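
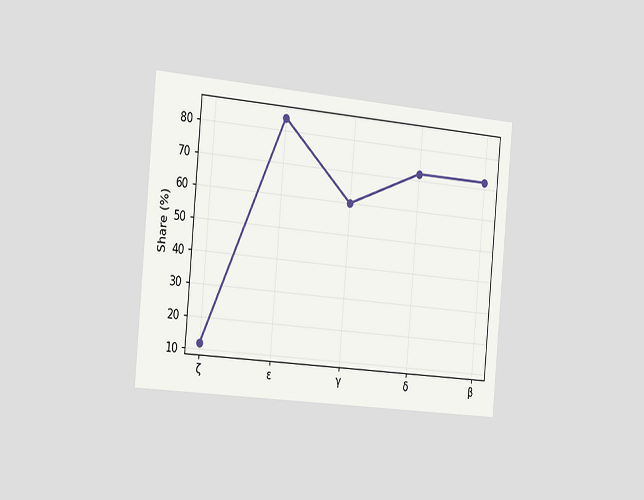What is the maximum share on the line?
84%

The chart is tilted about 5° clockwise and viewed slightly from the left. The highest point is at ε, and reading across to the y-axis gives 84%.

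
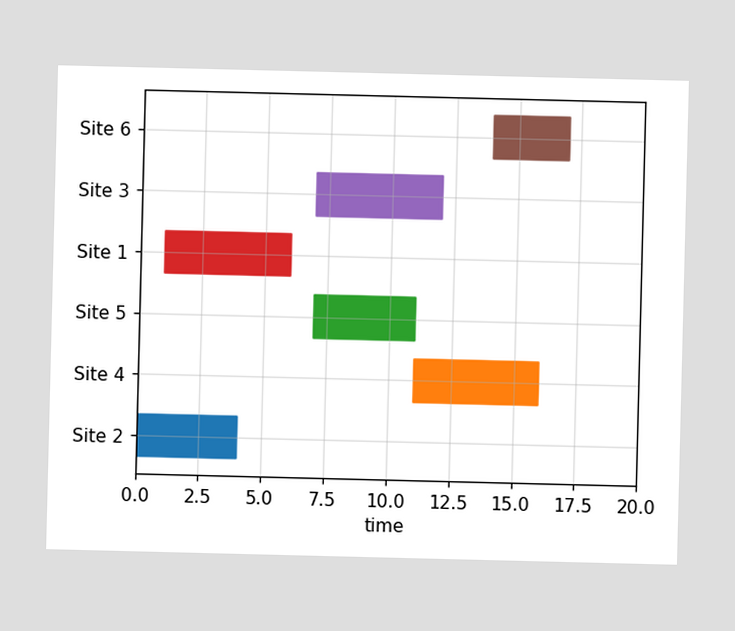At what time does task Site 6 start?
The Site 6 bar begins at t=14.

14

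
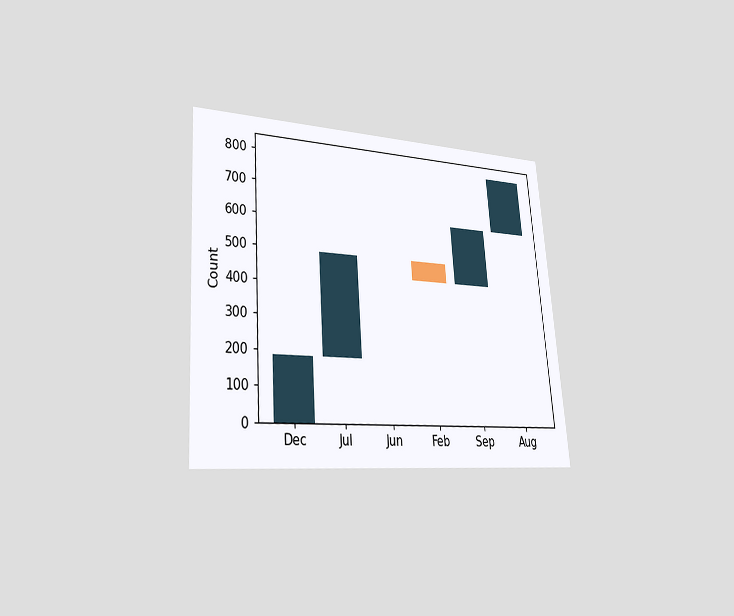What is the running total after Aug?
806

The chart is tilted about 4° counter-clockwise and viewed slightly from the left. After Aug the running total reaches 806.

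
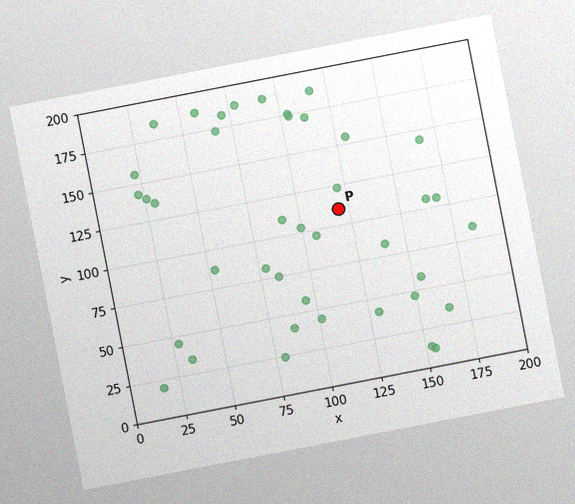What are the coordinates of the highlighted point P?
(120, 110)

The chart is tilted about 11° counter-clockwise, with some photo noise. Following the gridlines from P to each axis, P sits at (120, 110).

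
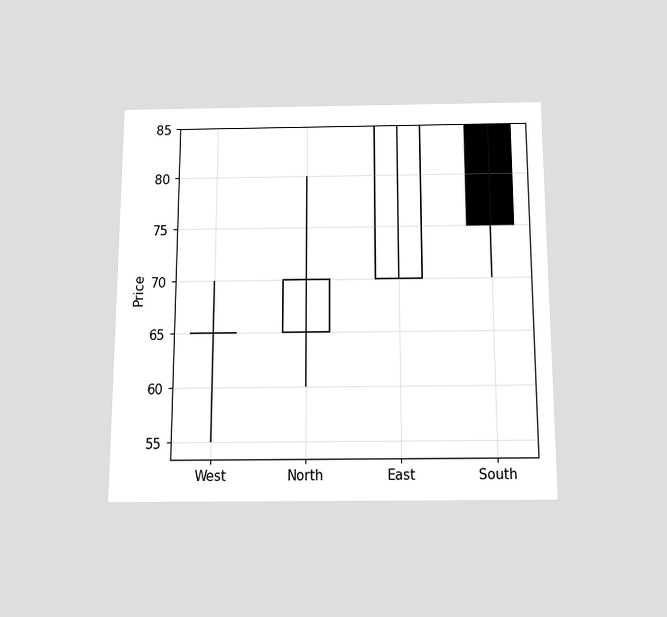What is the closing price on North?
70

The chart is viewed slightly from below. The North candle closes at 70.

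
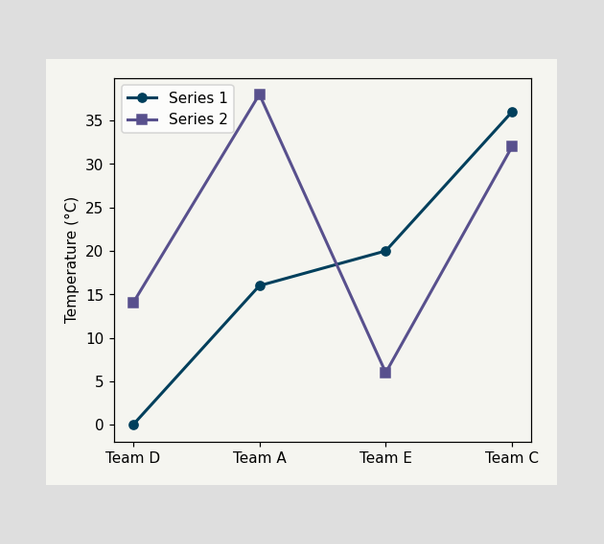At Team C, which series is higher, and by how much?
At Team C, Series 1 sits above the other line by 4°C.

Series 1, by 4°C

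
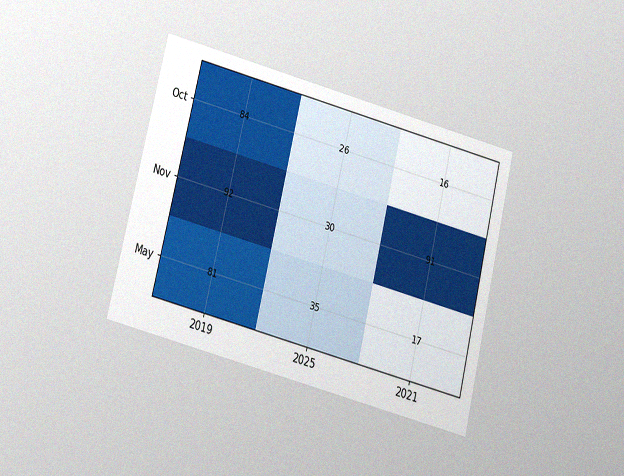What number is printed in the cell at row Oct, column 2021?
The chart is tilted about 14° clockwise and viewed at a slight angle, with some photo noise. The (Oct, 2021) cell reads 16.

16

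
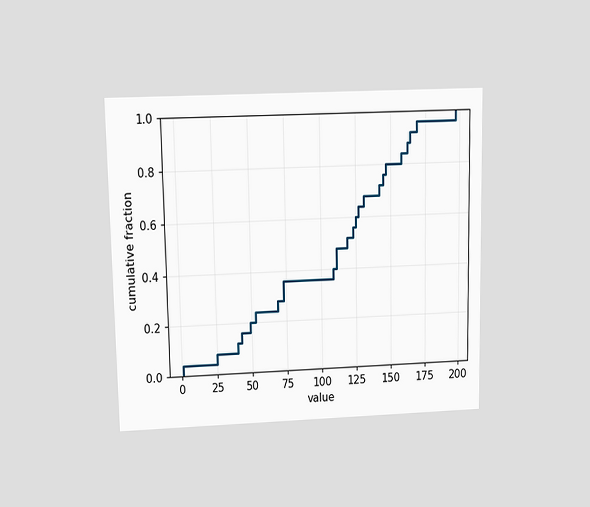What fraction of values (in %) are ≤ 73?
The chart is viewed slightly from above. At x=73 the ECDF step is at 36%.

36%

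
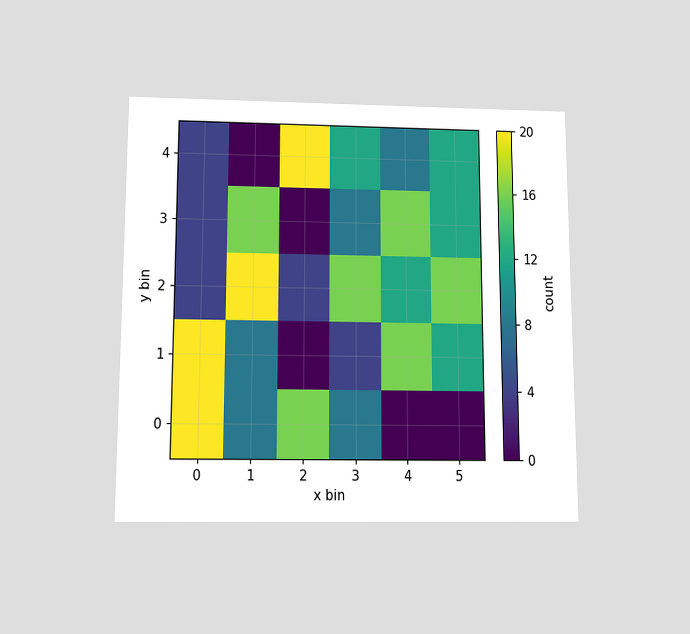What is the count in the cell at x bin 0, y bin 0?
The chart is viewed slightly from below. Matching the cell (0, 0) against the colorbar gives 20.

20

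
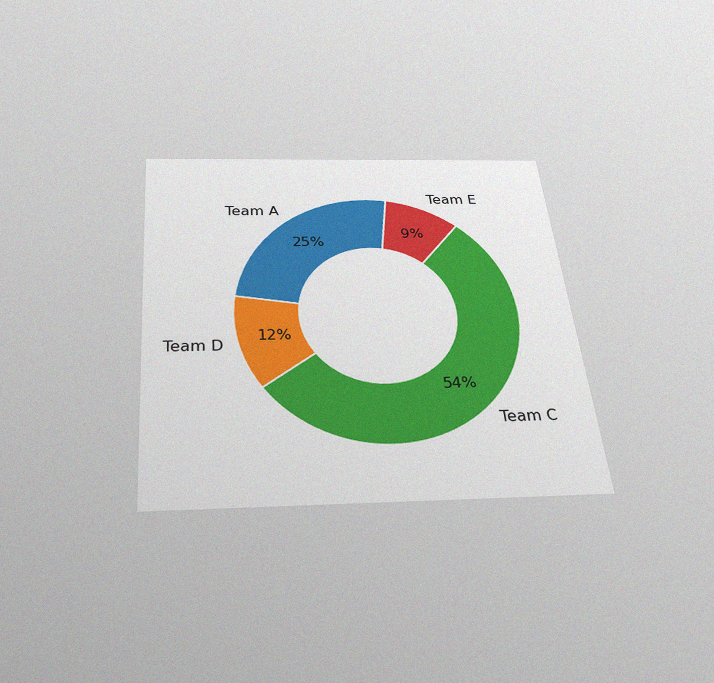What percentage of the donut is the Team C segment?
The chart is tilted about 5° counter-clockwise and viewed slightly from below, with some photo noise. The Team C segment takes up 54% of the ring.

54%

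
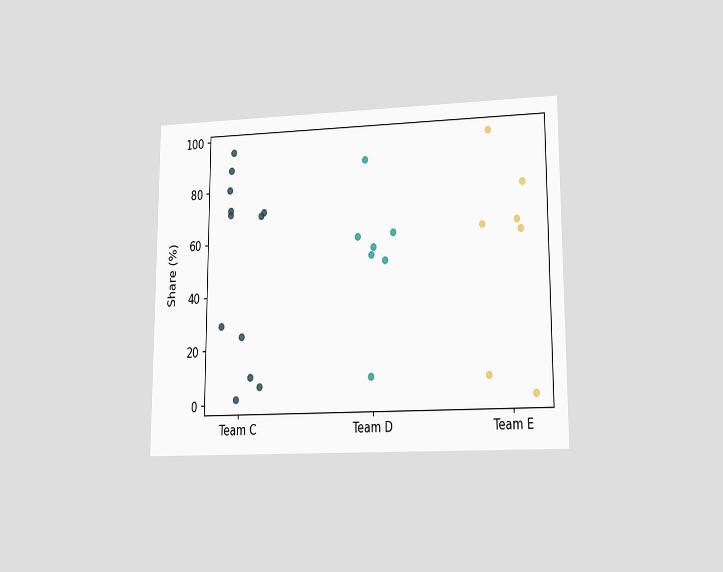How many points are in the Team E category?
The chart is viewed at a slight angle. Counting the markers in the Team E column gives 7.

7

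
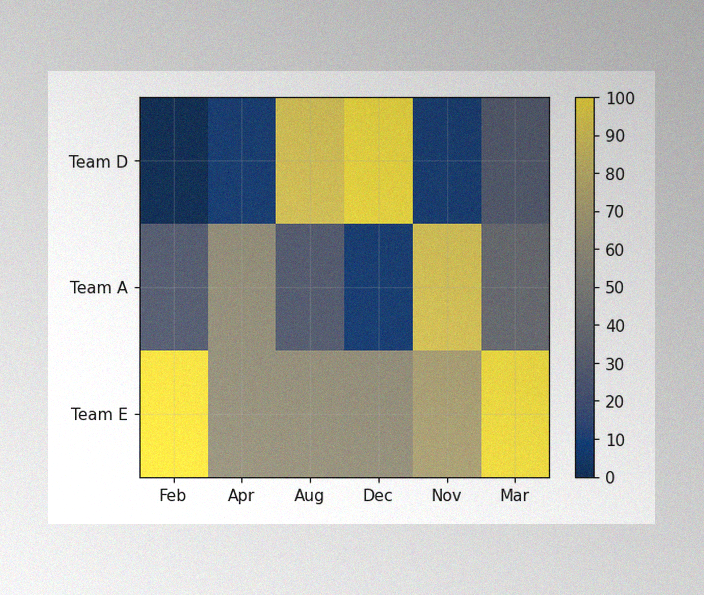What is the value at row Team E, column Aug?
The image has some photo noise and uneven lighting. Matching cell (Team E, Aug) against the colorbar gives 60.

60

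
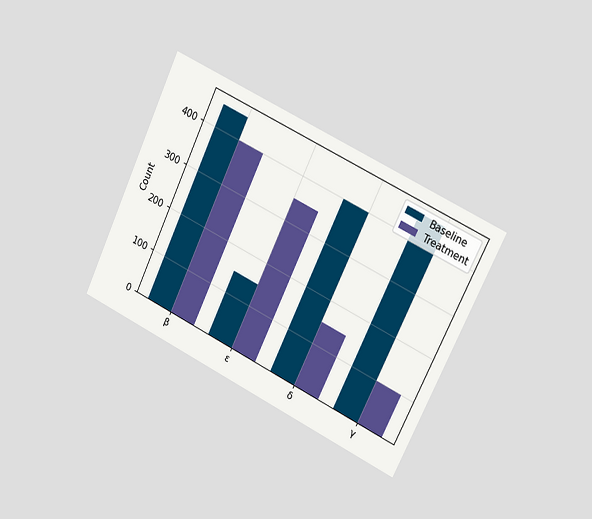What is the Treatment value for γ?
100

The chart is tilted about 26° clockwise and viewed slightly from the right. The Treatment bar at γ reaches 100 on the y-axis.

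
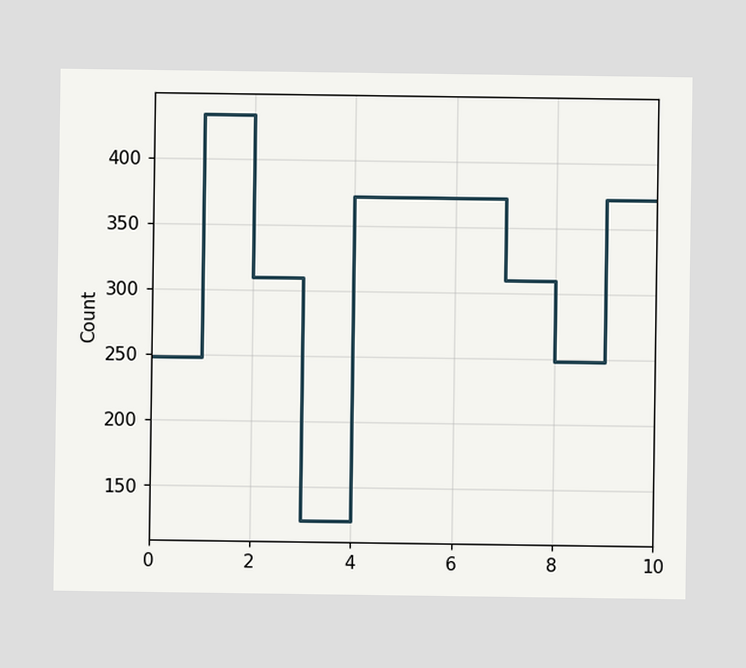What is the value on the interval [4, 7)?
On [4, 7) the step sits at 372.

372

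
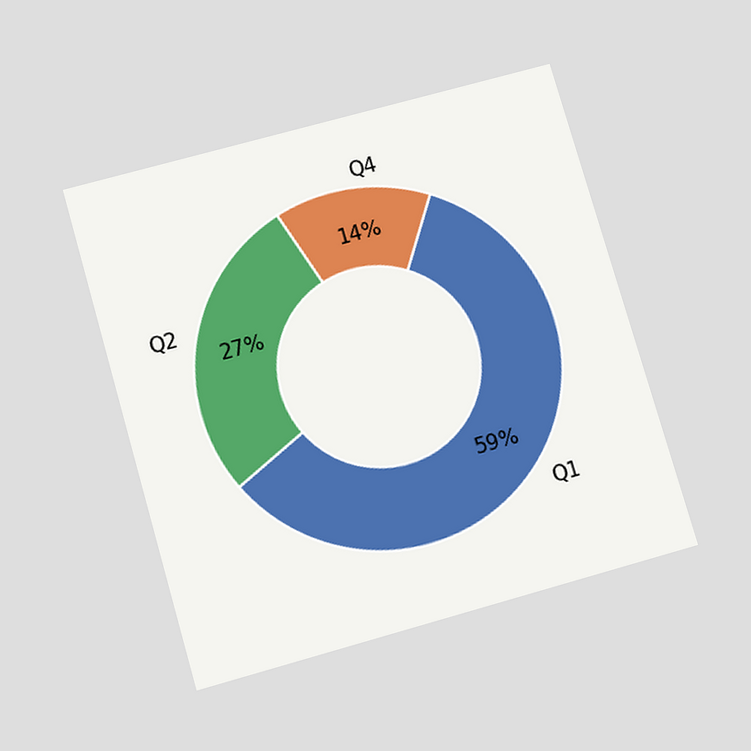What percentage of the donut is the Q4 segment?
14%

The chart is tilted about 16° counter-clockwise and viewed slightly from below. The Q4 segment takes up 14% of the ring.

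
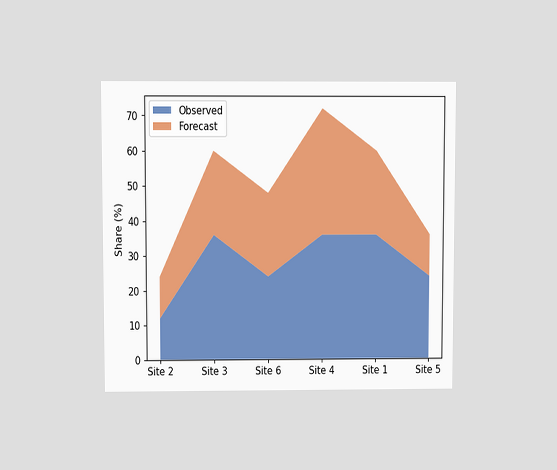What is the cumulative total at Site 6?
48%

The chart is viewed slightly from above. The stacked total at Site 6 reaches 48%.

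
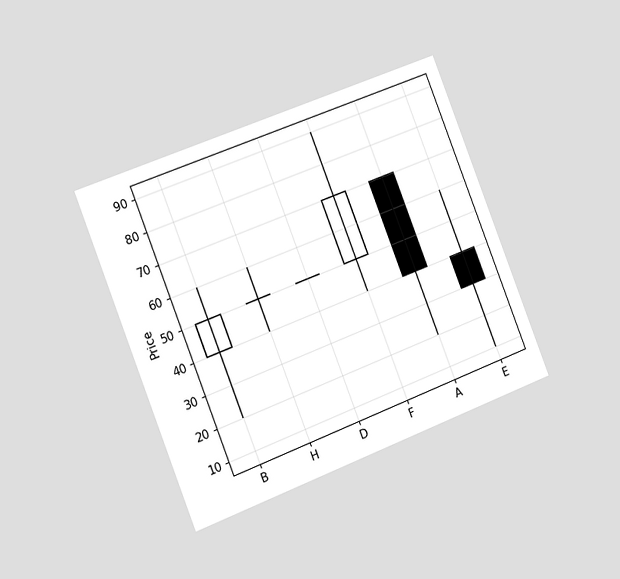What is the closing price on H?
The chart is tilted about 21° counter-clockwise and viewed slightly from the left. The H candle closes at 50.

50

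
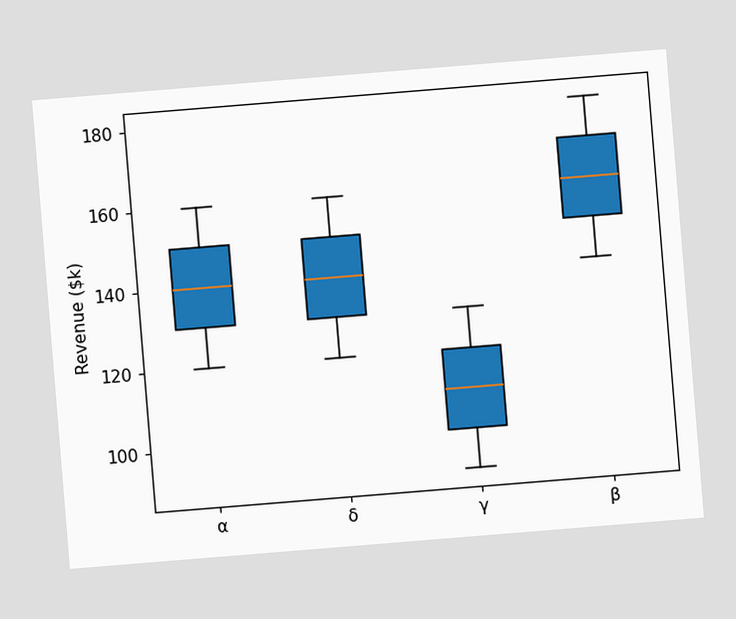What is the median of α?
The chart is tilted about 5° counter-clockwise. The median line in the α box sits at $140k.

$140k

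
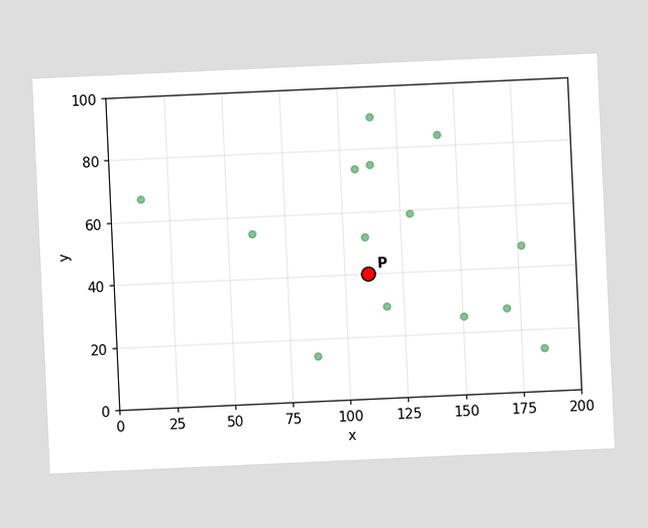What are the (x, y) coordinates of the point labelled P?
The chart is tilted about 3° counter-clockwise. Following the gridlines from P to each axis, P sits at (110, 40).

(110, 40)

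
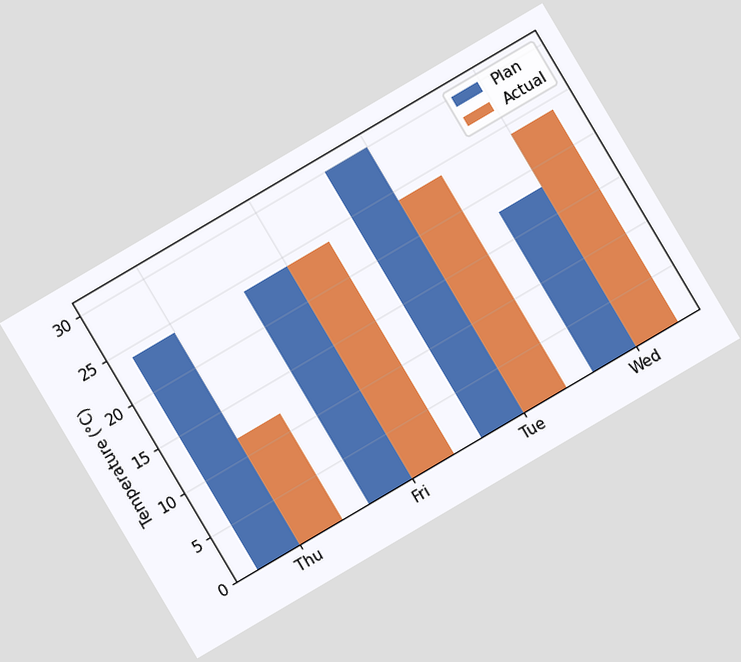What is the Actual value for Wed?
The chart is tilted about 31° counter-clockwise. The Actual bar at Wed reaches 24°C on the y-axis.

24°C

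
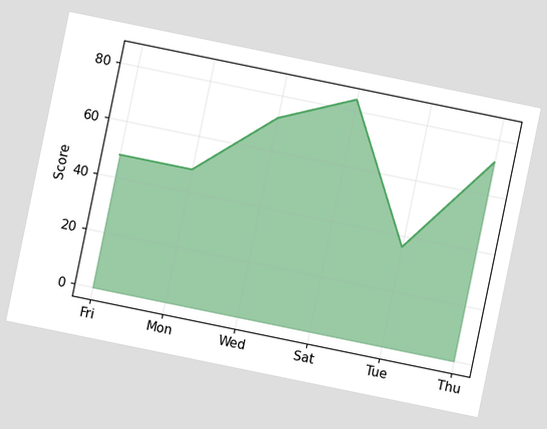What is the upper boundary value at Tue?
The chart is tilted about 12° clockwise. At Tue the upper boundary is at 36.

36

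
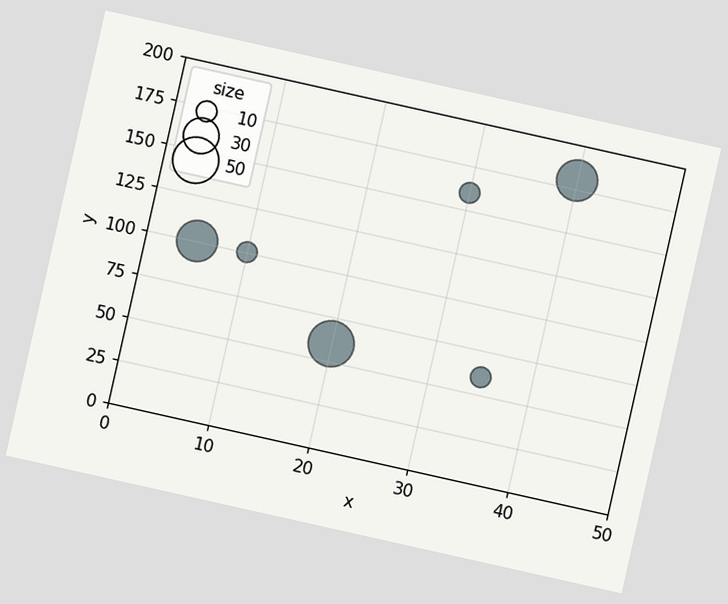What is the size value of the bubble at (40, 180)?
The chart is tilted about 13° clockwise. Matching the bubble at (40, 180) against the size legend gives 40.

40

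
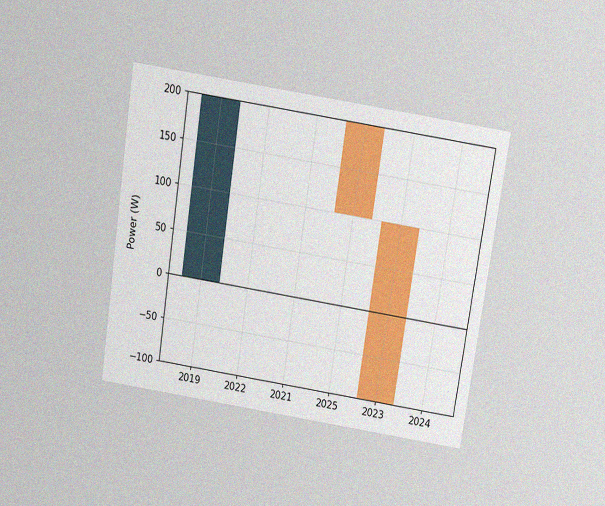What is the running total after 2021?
The chart is tilted about 9° clockwise and viewed slightly from above, with some photo noise. After 2021 the running total reaches 200W.

200W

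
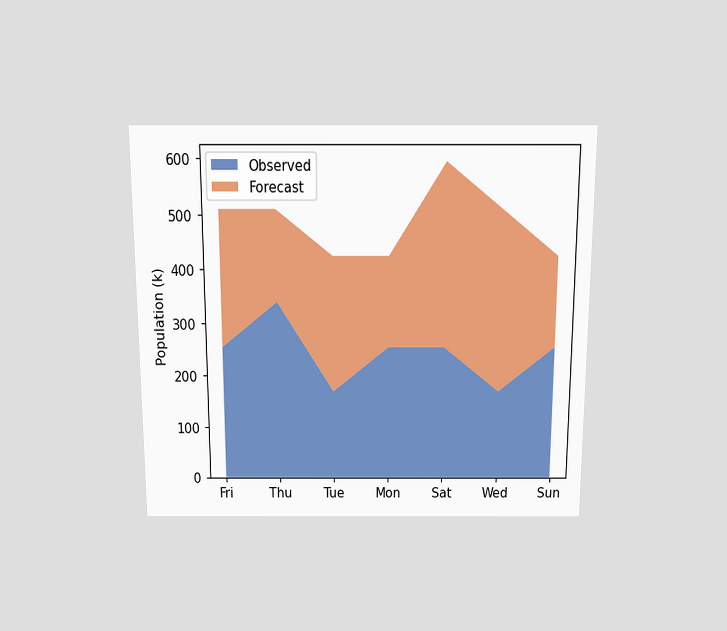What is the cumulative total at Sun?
425k

The chart is viewed slightly from above. The stacked total at Sun reaches 425k.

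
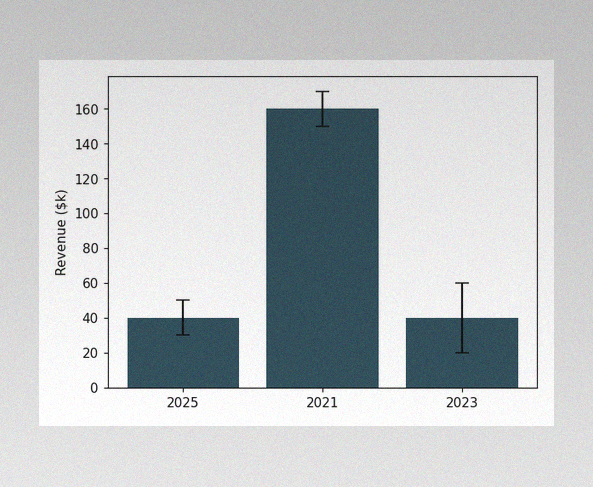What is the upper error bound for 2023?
$60k

The image has some photo noise and uneven lighting. The 2023 bar's upper whisker reaches $60k.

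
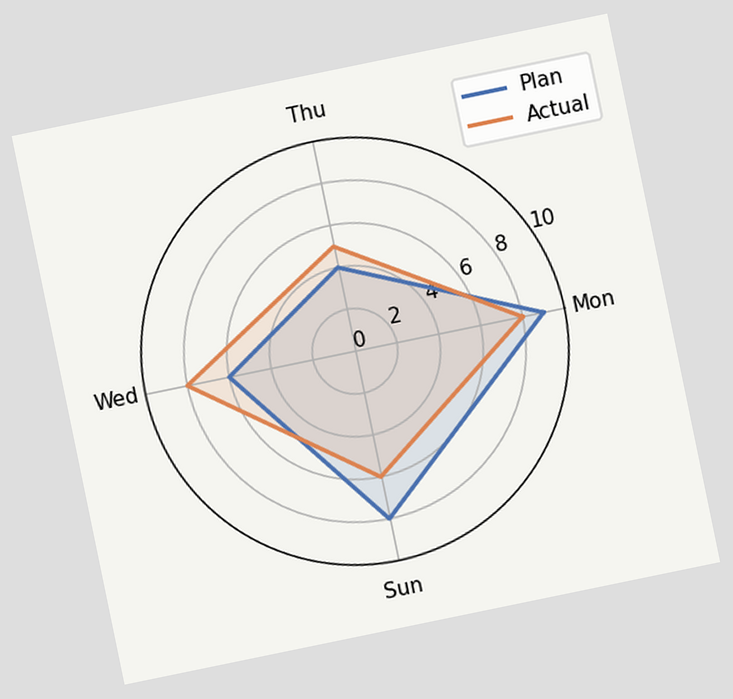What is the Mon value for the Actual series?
8

The chart is tilted about 12° counter-clockwise. On the Mon axis, Actual reaches 8.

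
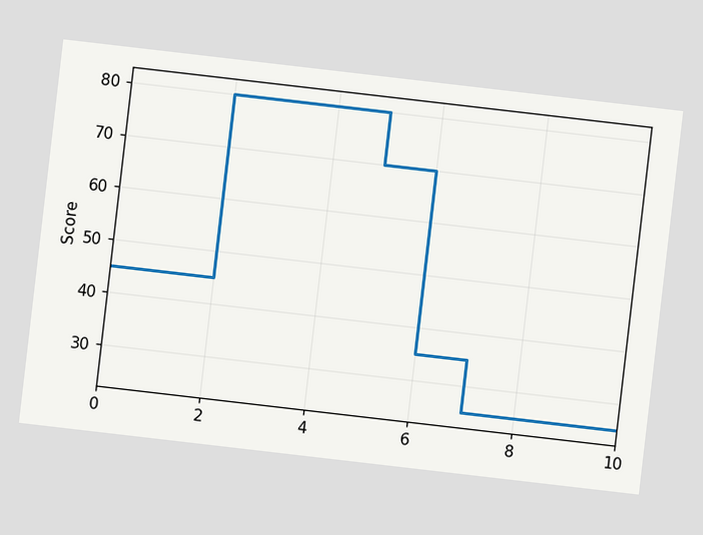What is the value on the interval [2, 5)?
80

The chart is tilted about 7° clockwise. On [2, 5) the step sits at 80.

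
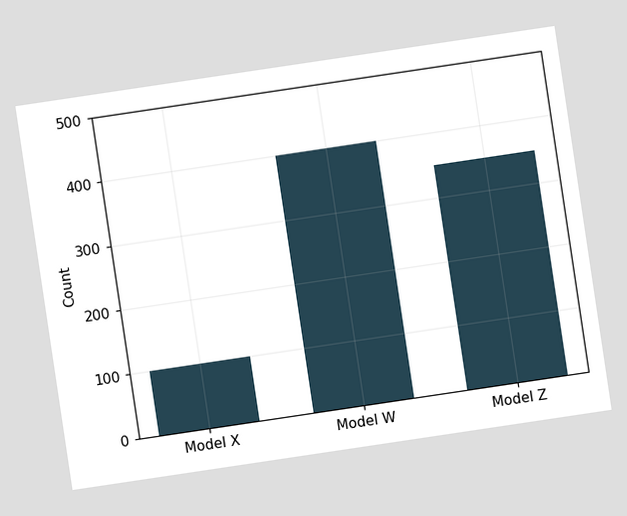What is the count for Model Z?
350

The chart is tilted about 8° counter-clockwise. Reading along the chart's y-axis, the Model Z bar reaches 350.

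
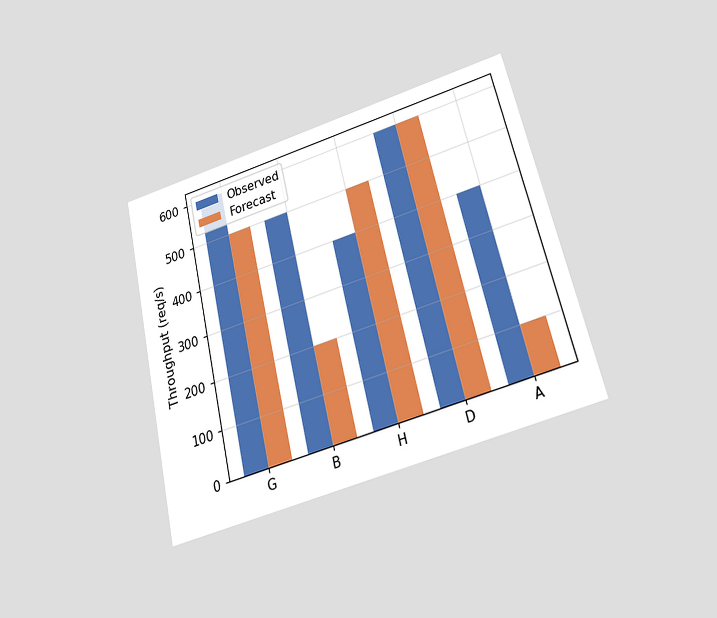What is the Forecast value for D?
The chart is tilted about 13° counter-clockwise and viewed slightly from below. The Forecast bar at D reaches 600req/s on the y-axis.

600req/s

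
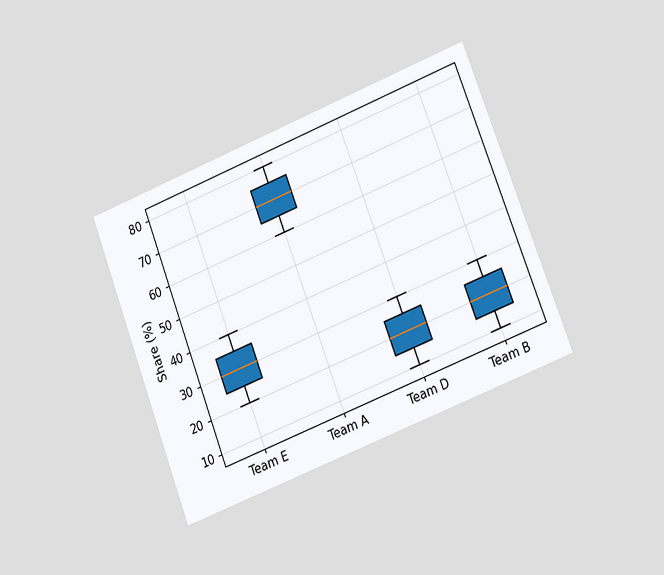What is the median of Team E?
The chart is tilted about 21° counter-clockwise and viewed slightly from the right. The median line in the Team E box sits at 30%.

30%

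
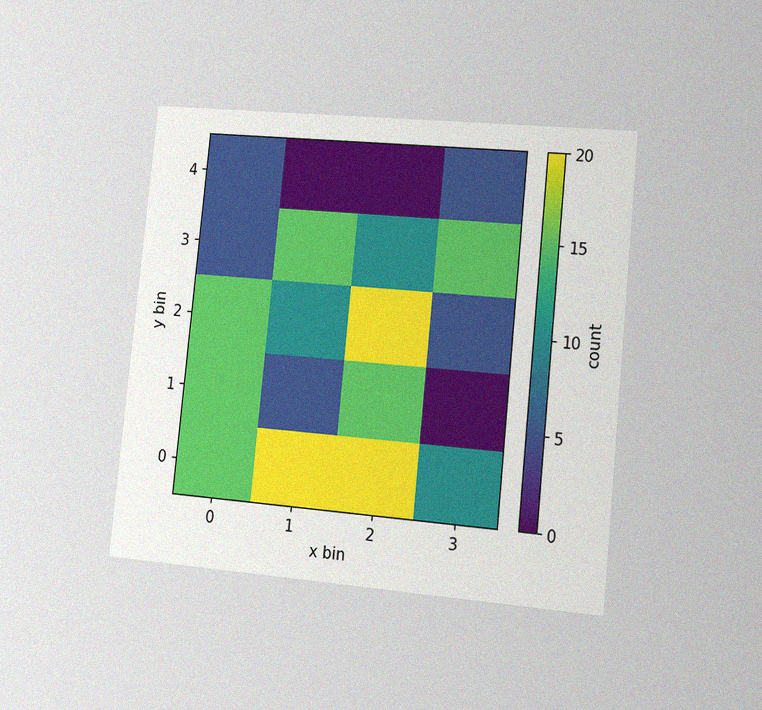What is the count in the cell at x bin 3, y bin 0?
10

The chart is tilted about 6° clockwise and viewed slightly from the right, with some photo noise. Matching the cell (3, 0) against the colorbar gives 10.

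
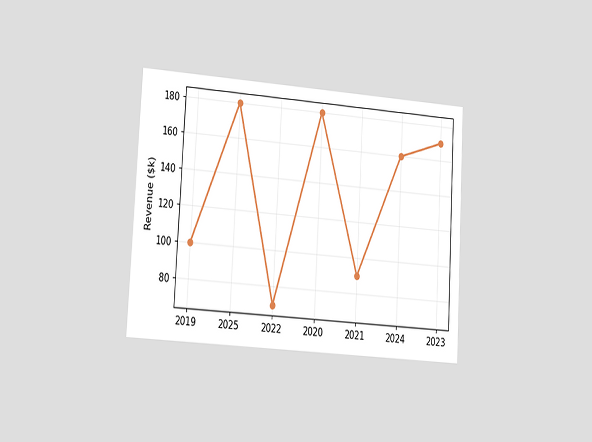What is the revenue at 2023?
$170k

The chart is tilted about 3° clockwise and viewed slightly from the left. At 2023, the line is at $170k.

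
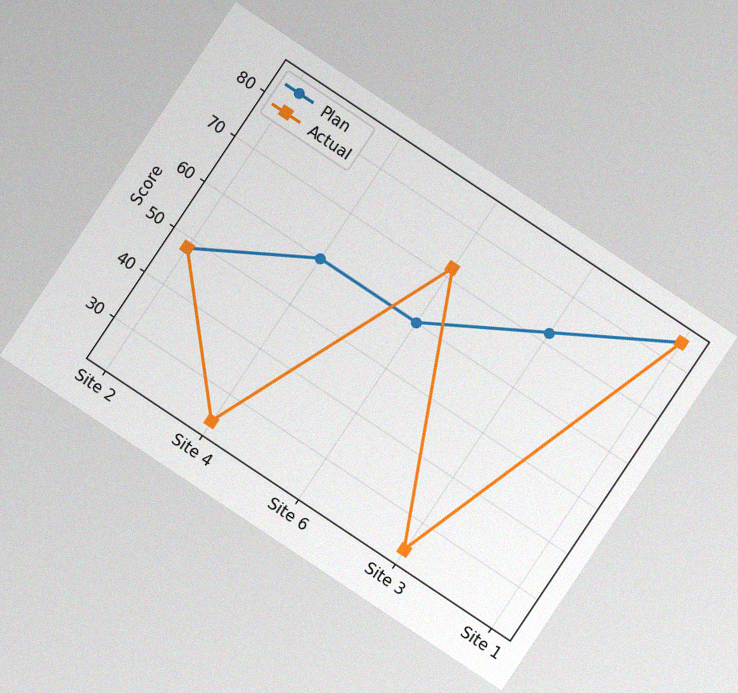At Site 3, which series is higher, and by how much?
Plan, by 48

The chart is tilted about 34° clockwise, with some photo noise. At Site 3, Plan sits above the other line by 48.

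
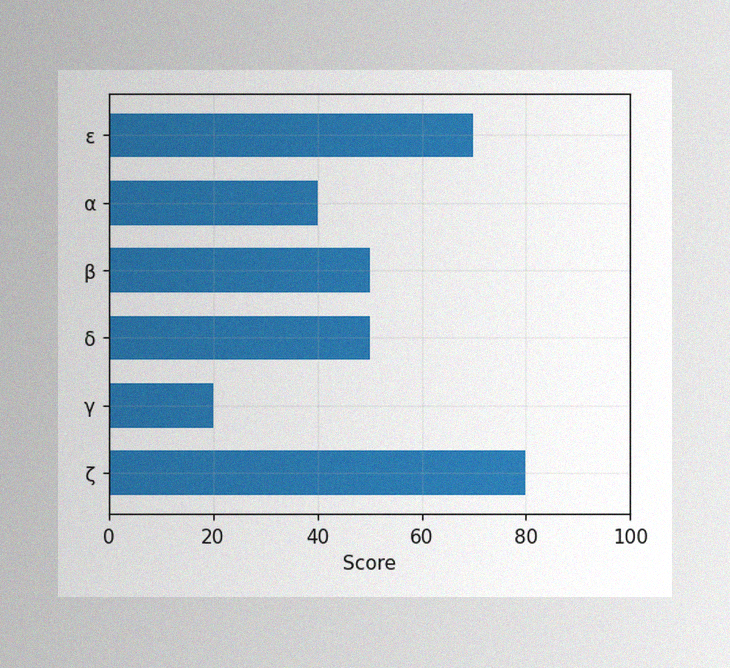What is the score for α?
40

The image has some photo noise and uneven lighting. Reading along the chart's x-axis, the α bar reaches 40.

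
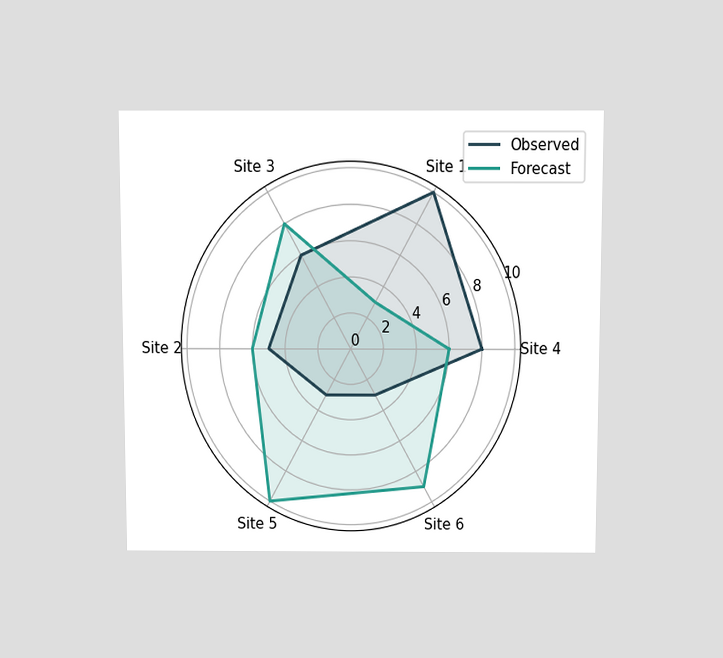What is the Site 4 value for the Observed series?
8

The chart is viewed slightly from above. On the Site 4 axis, Observed reaches 8.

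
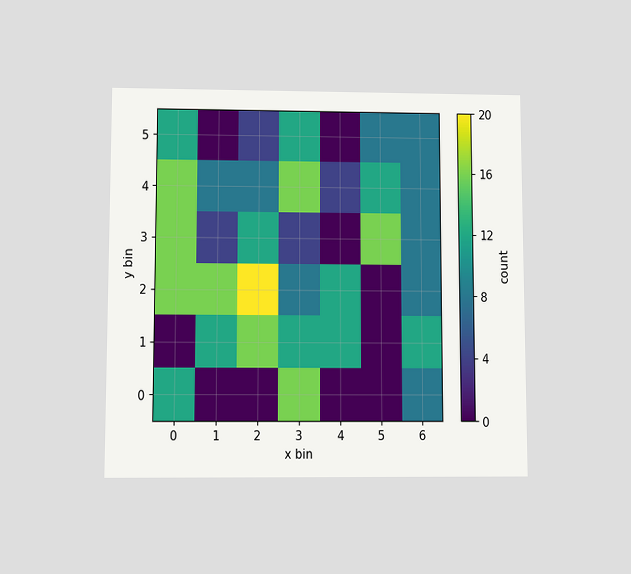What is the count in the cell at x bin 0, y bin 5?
The chart is viewed slightly from below. Matching the cell (0, 5) against the colorbar gives 12.

12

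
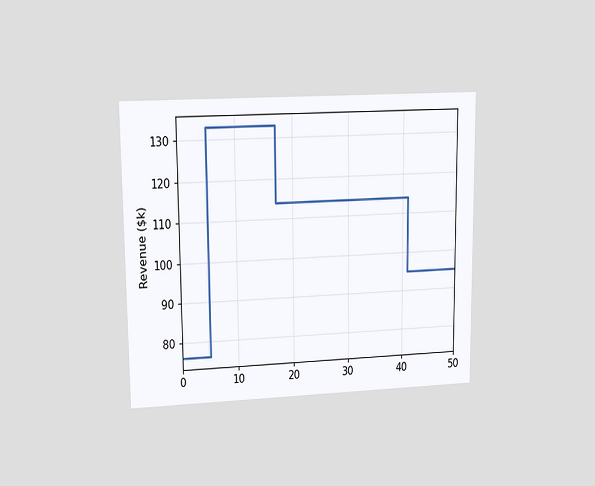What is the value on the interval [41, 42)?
$95k

The chart is viewed at a slight angle. On [41, 42) the step sits at $95k.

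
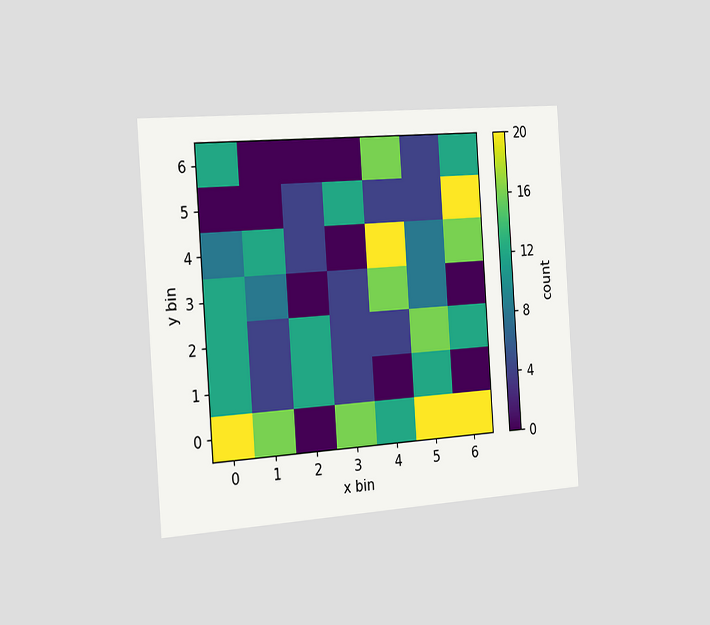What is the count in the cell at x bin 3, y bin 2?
4

The chart is tilted about 4° counter-clockwise and viewed slightly from the left. Matching the cell (3, 2) against the colorbar gives 4.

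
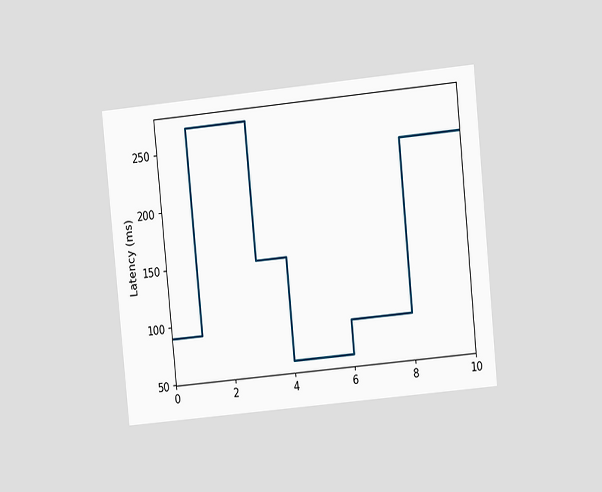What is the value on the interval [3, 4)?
150ms

The chart is tilted about 6° counter-clockwise and viewed at a slight angle. On [3, 4) the step sits at 150ms.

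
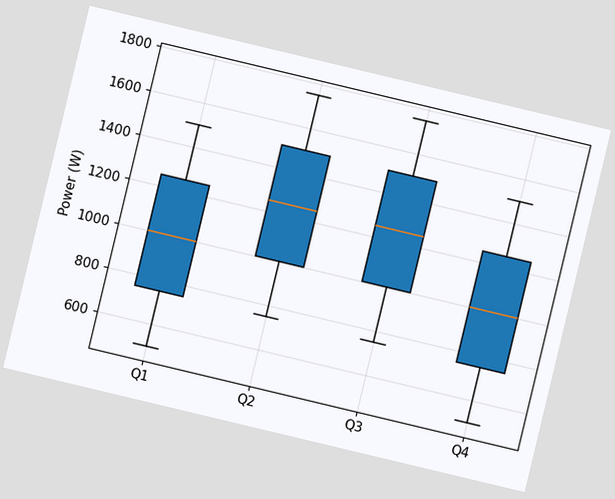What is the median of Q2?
The chart is tilted about 13° clockwise. The median line in the Q2 box sits at 1250W.

1250W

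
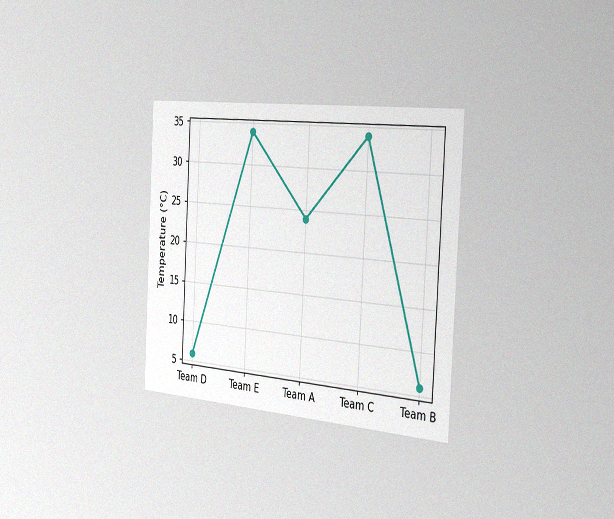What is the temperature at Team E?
34°C

The chart is tilted about 3° clockwise and viewed slightly from the right, with some photo noise. At Team E, the line is at 34°C.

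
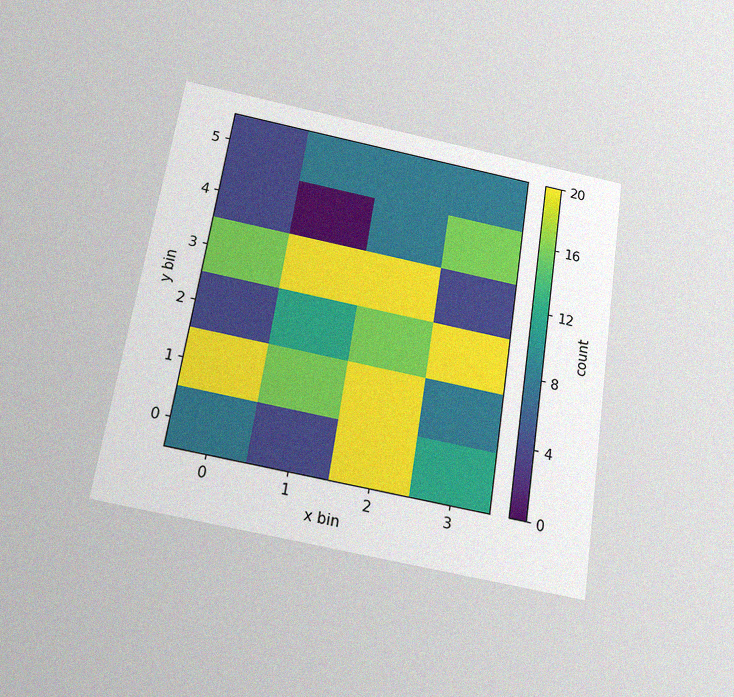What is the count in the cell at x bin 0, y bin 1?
The chart is tilted about 9° clockwise and viewed slightly from below, with some photo noise. Matching the cell (0, 1) against the colorbar gives 20.

20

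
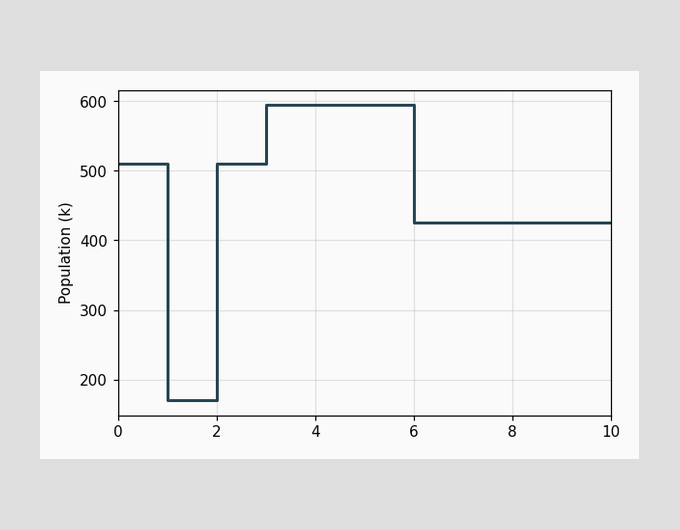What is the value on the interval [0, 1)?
510k

On [0, 1) the step sits at 510k.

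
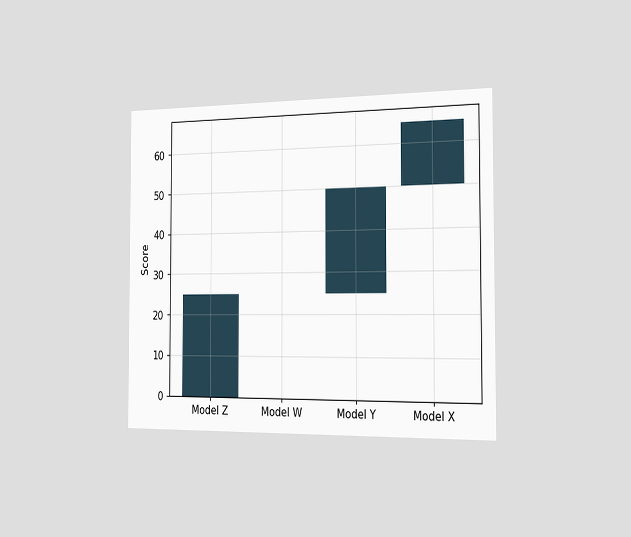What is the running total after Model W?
25

The chart is viewed slightly from the right. After Model W the running total reaches 25.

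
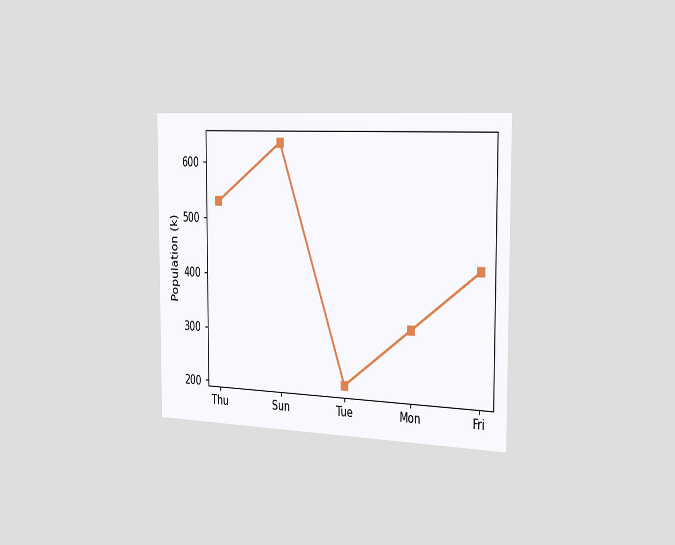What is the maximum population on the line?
The chart is viewed slightly from the right. The highest point is at Sun, and reading across to the y-axis gives 636k.

636k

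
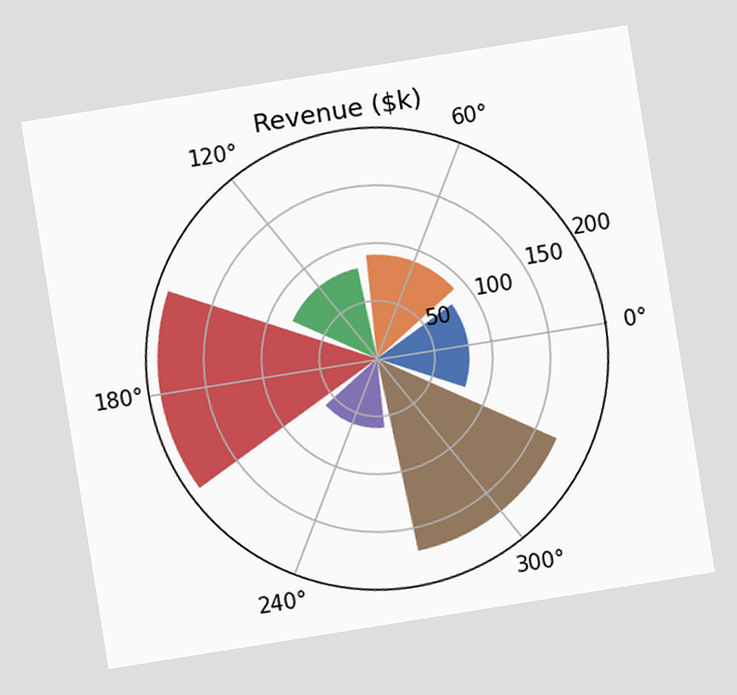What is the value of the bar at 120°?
The chart is tilted about 9° counter-clockwise. The bar at 120° reaches $80k on the radial axis.

$80k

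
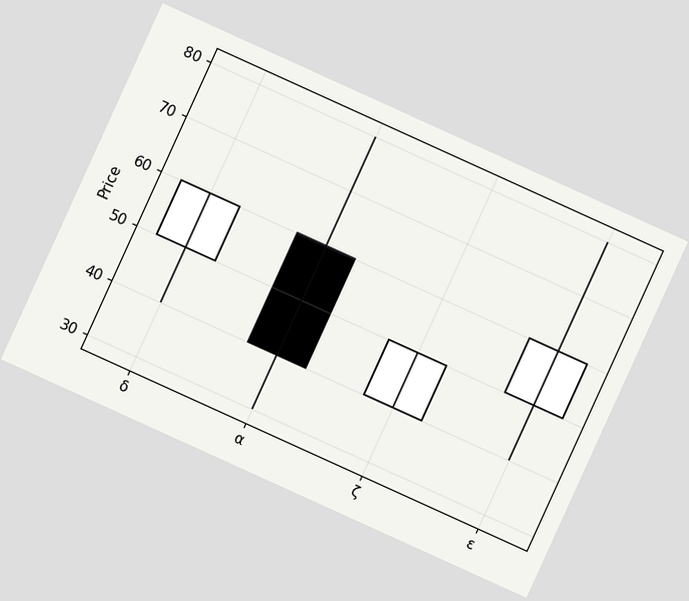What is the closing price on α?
40

The chart is tilted about 24° clockwise. The α candle closes at 40.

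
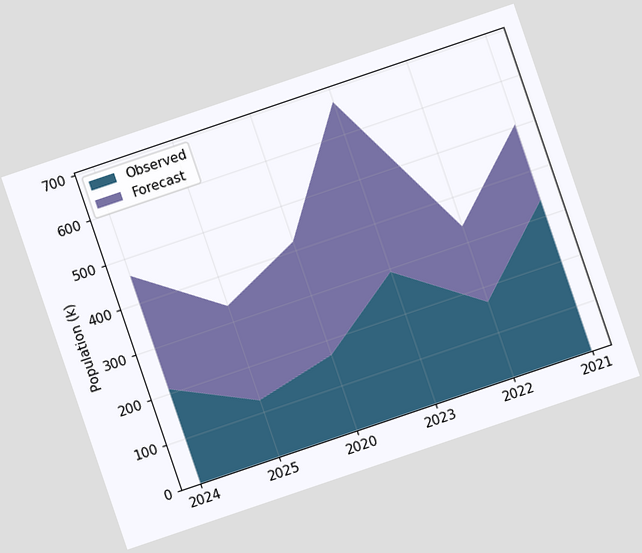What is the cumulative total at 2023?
The chart is tilted about 19° counter-clockwise. The stacked total at 2023 reaches 672k.

672k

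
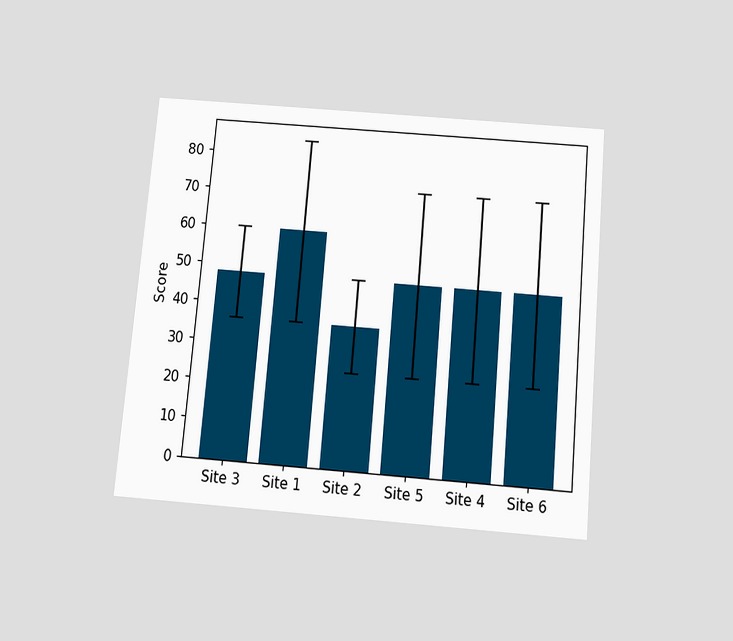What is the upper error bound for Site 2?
The chart is tilted about 5° clockwise and viewed slightly from below. The Site 2 bar's upper whisker reaches 48.

48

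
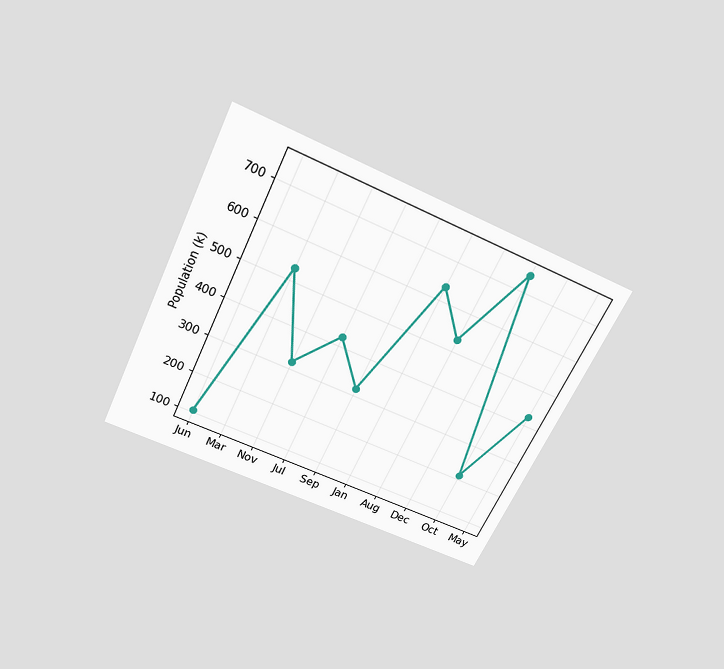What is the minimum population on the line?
The chart is tilted about 25° clockwise and viewed slightly from above. The lowest point is at Jun, and reading across to the y-axis gives 106k.

106k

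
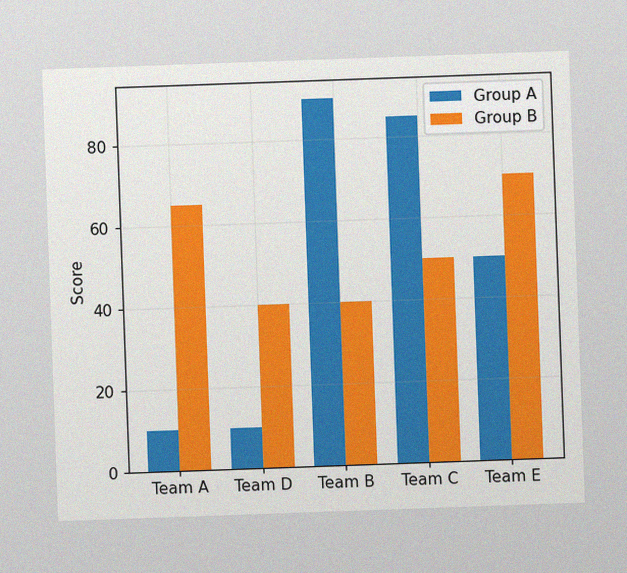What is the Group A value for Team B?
The chart is tilted about 2° counter-clockwise, with some photo noise. The Group A bar at Team B reaches 90 on the y-axis.

90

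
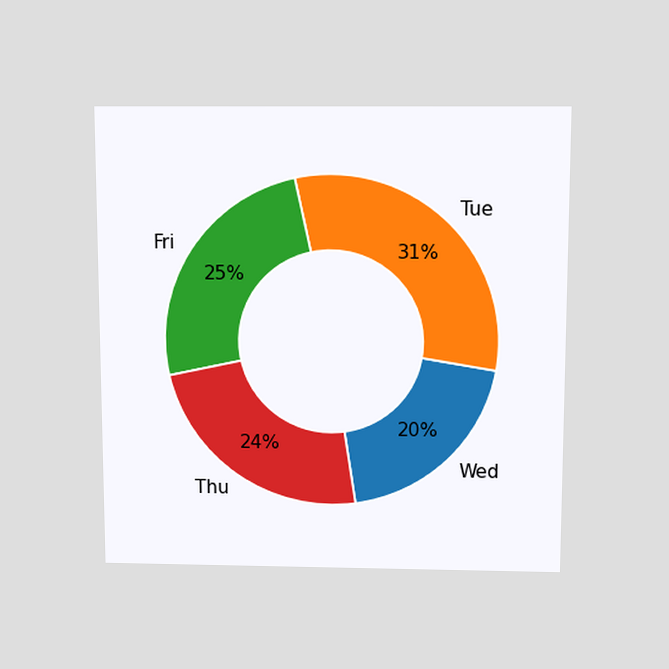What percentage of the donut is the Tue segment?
31%

The chart is viewed slightly from above. The Tue segment takes up 31% of the ring.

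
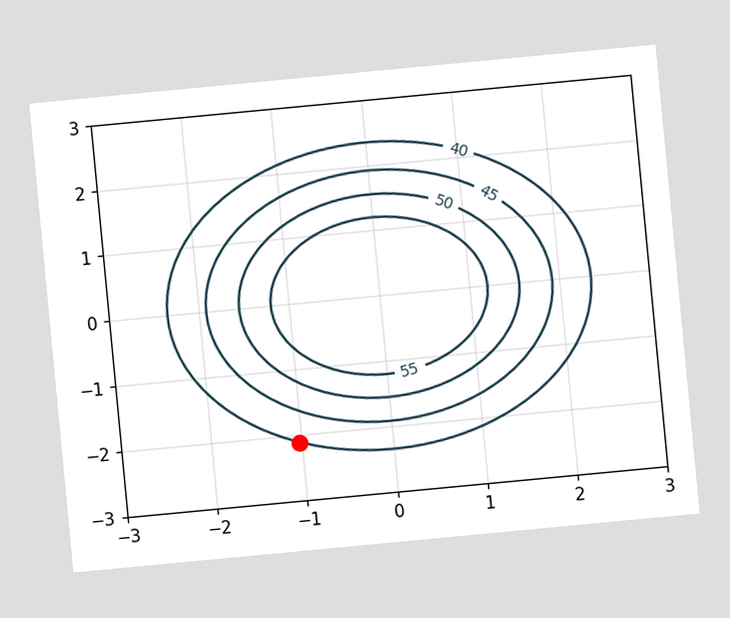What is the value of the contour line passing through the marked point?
The chart is tilted about 5° counter-clockwise. The marked point sits on the contour labelled 40.

40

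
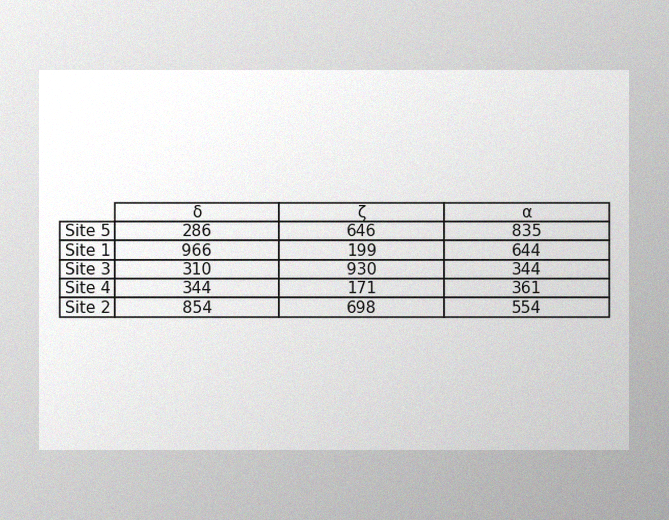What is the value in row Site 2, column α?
The image has some photo noise and uneven lighting. The (Site 2, α) cell reads 554.

554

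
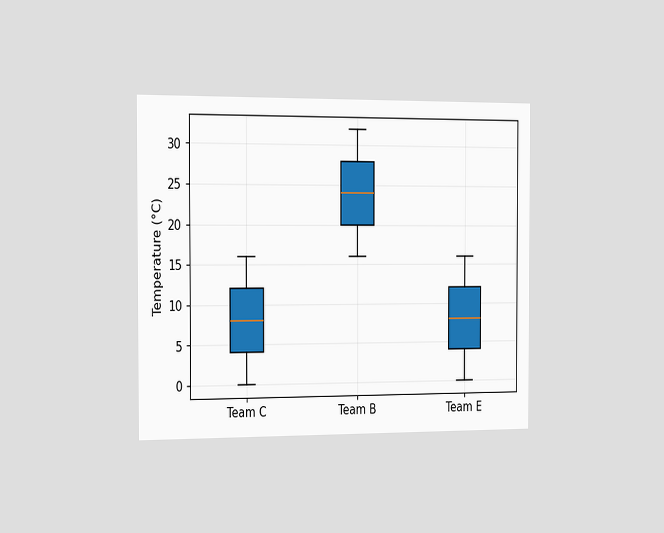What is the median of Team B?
24°C

The chart is viewed slightly from the left. The median line in the Team B box sits at 24°C.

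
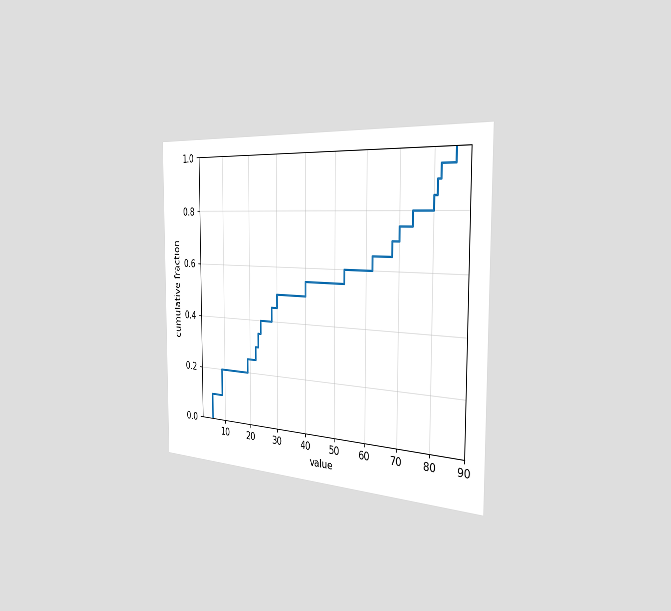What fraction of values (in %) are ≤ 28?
The chart is viewed slightly from the right. At x=28 the ECDF step is at 45%.

45%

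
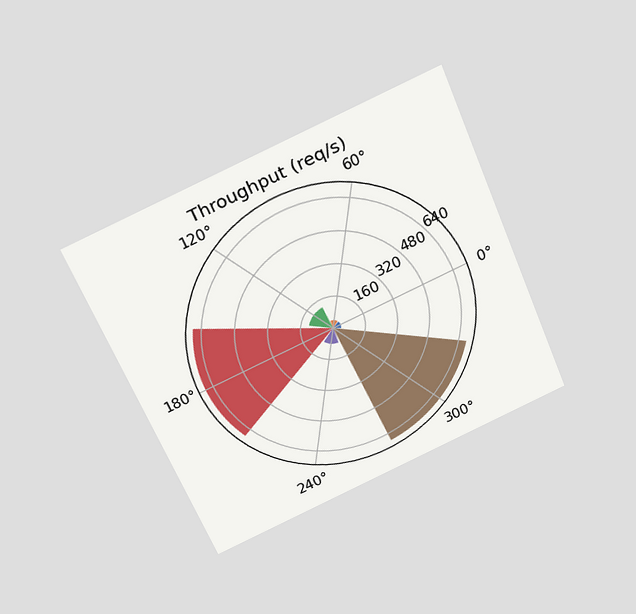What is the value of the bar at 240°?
The chart is tilted about 23° counter-clockwise and viewed slightly from above. The bar at 240° reaches 80req/s on the radial axis.

80req/s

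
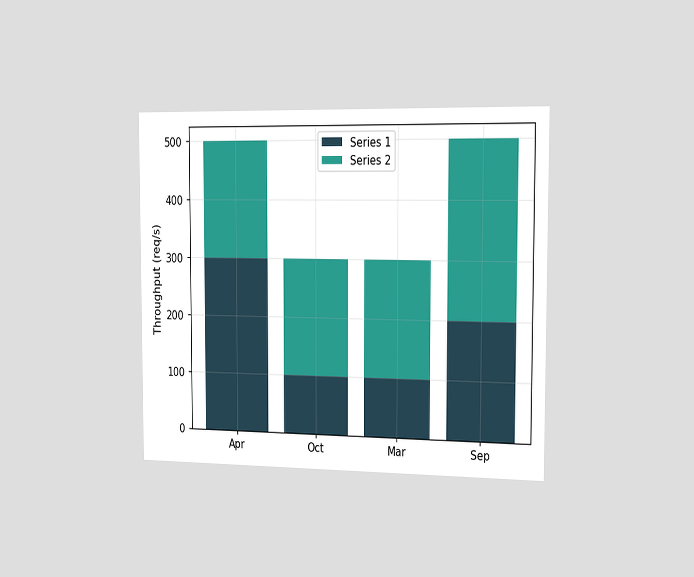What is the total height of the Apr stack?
500req/s

The chart is viewed slightly from the right. The Apr stack's top reaches 500req/s on the y-axis.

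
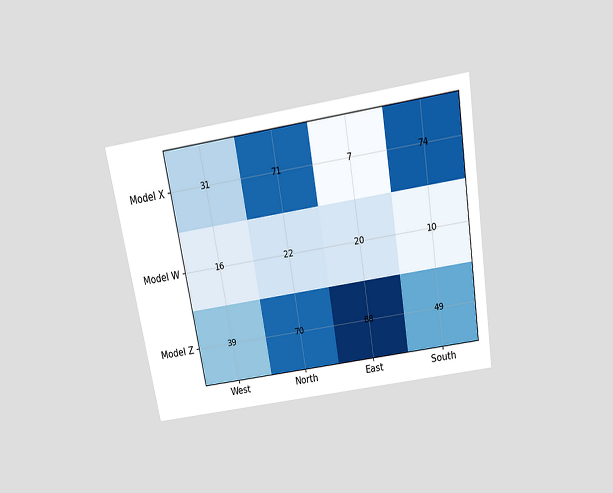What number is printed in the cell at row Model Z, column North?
70

The chart is tilted about 10° counter-clockwise and viewed slightly from above. The (Model Z, North) cell reads 70.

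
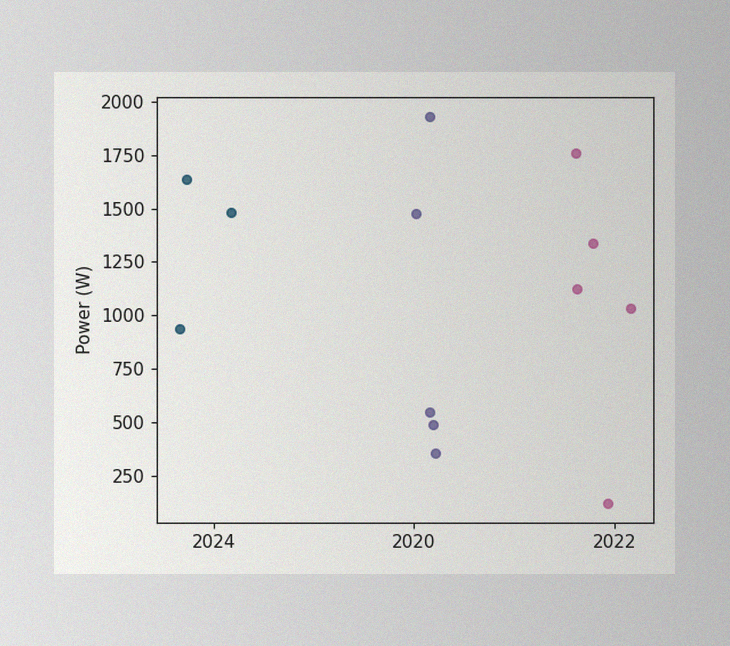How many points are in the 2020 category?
The image has some photo noise and uneven lighting. Counting the markers in the 2020 column gives 5.

5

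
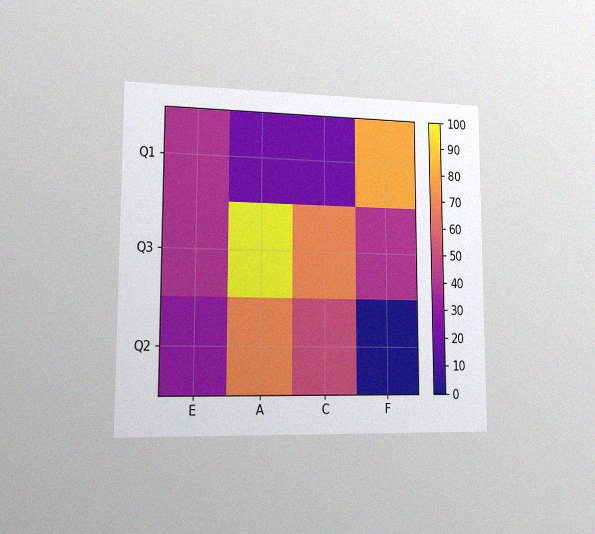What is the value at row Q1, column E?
40

The chart is viewed slightly from the left, with some photo noise. Matching cell (Q1, E) against the colorbar gives 40.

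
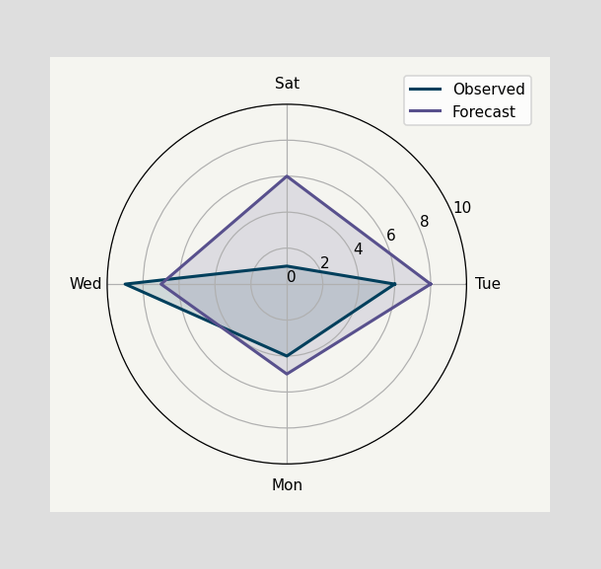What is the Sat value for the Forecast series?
On the Sat axis, Forecast reaches 6.

6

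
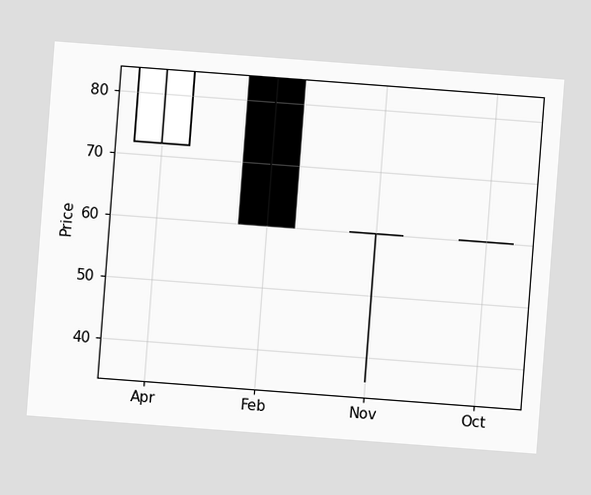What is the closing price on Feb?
60

The chart is tilted about 4° clockwise. The Feb candle closes at 60.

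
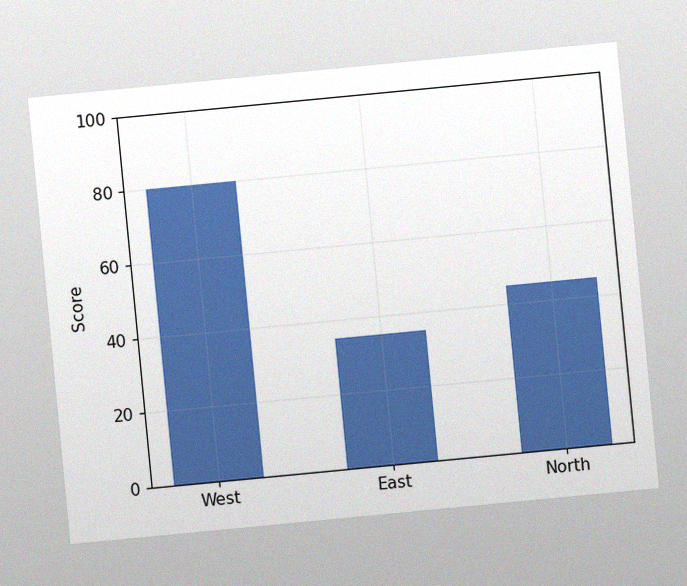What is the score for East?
The chart is tilted about 5° counter-clockwise, with some photo noise. Reading along the chart's y-axis, the East bar reaches 35.

35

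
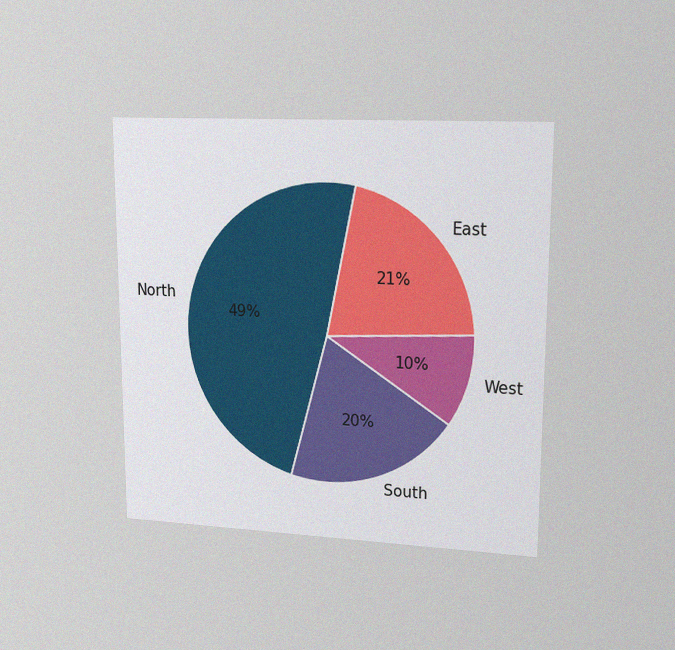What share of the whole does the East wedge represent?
The chart is viewed at a slight angle, with some photo noise. The East slice takes up 21% of the pie.

21%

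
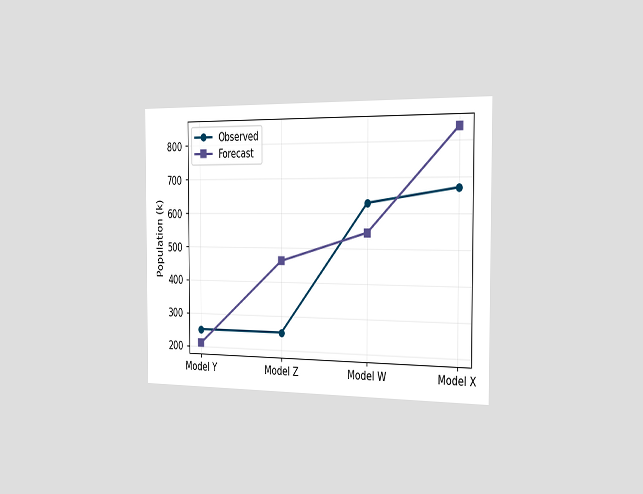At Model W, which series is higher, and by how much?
The chart is viewed slightly from the right. At Model W, Observed sits above the other line by 84k.

Observed, by 84k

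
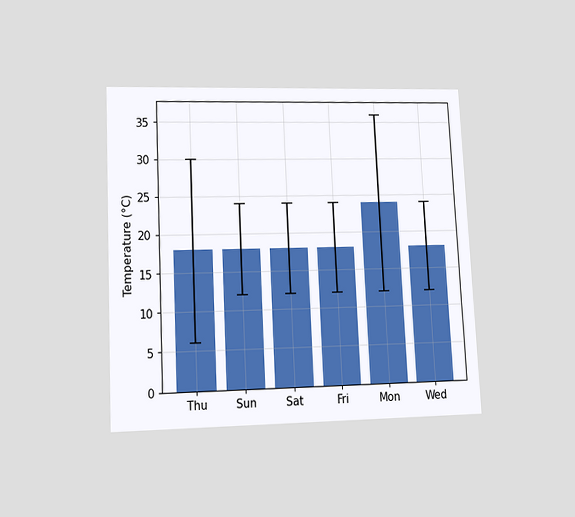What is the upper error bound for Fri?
The chart is tilted about 3° counter-clockwise and viewed at a slight angle. The Fri bar's upper whisker reaches 24°C.

24°C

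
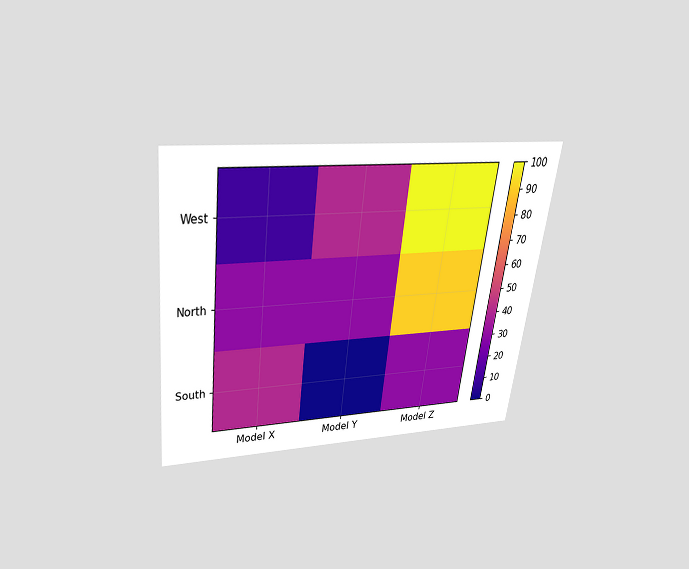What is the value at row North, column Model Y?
30

The chart is tilted about 7° clockwise and viewed slightly from above. Matching cell (North, Model Y) against the colorbar gives 30.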